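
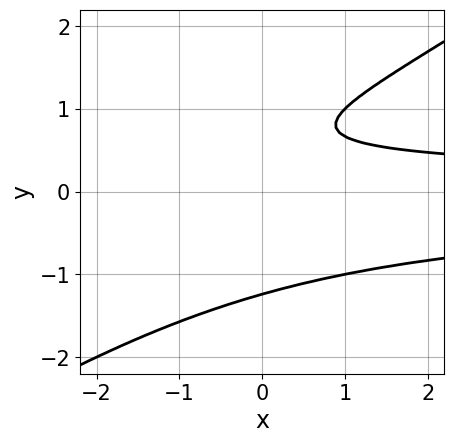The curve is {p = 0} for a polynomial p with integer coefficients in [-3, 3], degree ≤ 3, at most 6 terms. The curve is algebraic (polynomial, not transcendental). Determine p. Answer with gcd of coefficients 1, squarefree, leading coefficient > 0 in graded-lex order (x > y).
2*x*y^2 - 3*y^3 + 3*y - 2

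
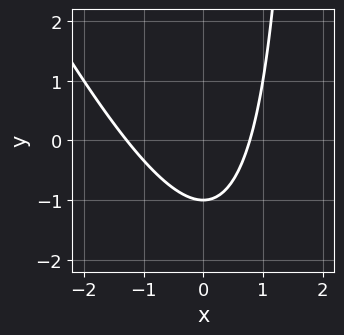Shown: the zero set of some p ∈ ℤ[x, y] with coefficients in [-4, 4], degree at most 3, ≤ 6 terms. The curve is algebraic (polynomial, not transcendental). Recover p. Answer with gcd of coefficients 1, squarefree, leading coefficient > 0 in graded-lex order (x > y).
2*x^2 + x*y + x - 2*y - 2

(a) Degree: no degree-1 curve has this shape, so deg p = 2.
(b) Against the integer gridlines: it crosses the y-axis at the gridline y = -1.
(c) The integer polynomial consistent with all of this is the stated p.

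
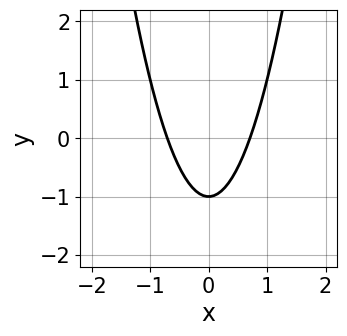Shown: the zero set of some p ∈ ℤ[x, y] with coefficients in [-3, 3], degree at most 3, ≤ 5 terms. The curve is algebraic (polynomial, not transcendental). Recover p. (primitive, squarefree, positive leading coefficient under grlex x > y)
2*x^2 - y - 1

The degree is 2 — no degree-1 curve has this shape.
Symmetries: it's symmetric under x → −x, forcing even powers of x.
Against the integer gridlines: one y-axis crossing is at y = -1.
Fitting integer coefficients to these (and the overall shape) gives p.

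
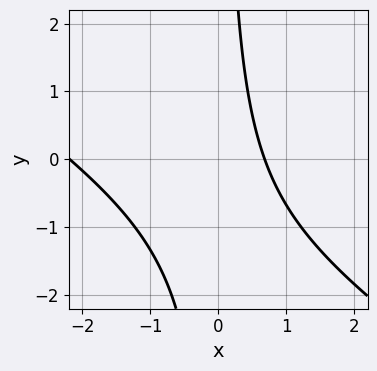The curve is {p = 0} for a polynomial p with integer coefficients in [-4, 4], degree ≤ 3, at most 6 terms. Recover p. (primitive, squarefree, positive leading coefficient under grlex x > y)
2*x^2 + 3*x*y + 3*x - 3

First, the degree is 2 — the shape is more complex than any degree-1 curve.
Then, from the axis intercepts and sections: it misses every integer gridline on the y-axis.
Finally, these observations pin down the coefficients.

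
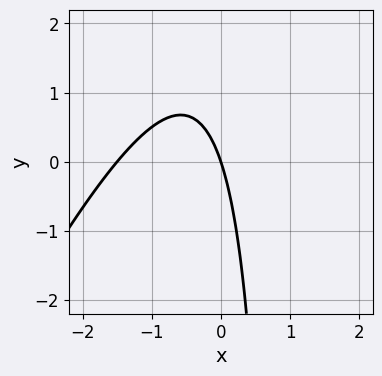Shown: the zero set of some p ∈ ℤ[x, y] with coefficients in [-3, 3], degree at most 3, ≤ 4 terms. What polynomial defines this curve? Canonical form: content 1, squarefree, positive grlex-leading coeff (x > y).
1. deg p = 2.
2. From the axis intercepts and sections: it crosses the y-axis at the gridline y = 0; it meets the x-axis at x = 0 (among the integer gridlines).
3. Putting this together gives p.

2*x^2 - x*y + 3*x + y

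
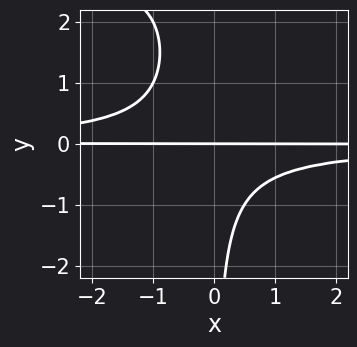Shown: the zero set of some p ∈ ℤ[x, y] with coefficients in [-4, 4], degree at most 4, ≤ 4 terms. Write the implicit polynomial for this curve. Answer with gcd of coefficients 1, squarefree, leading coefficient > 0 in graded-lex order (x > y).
(a) deg p = 4. A generic line meets the curve in up to 4 points.
(b) Checking where it meets the axes: every point of the x-axis in the box is on the curve; one y-axis crossing is at y = 0.
(c) Matching integer coefficients to the picture gives p.

x*y^3 - 3*x*y^2 - 2*y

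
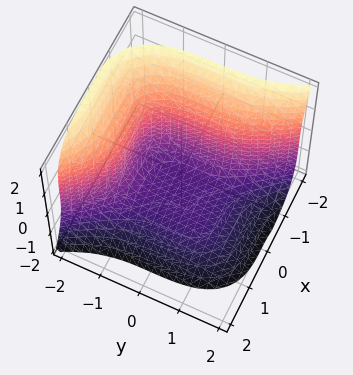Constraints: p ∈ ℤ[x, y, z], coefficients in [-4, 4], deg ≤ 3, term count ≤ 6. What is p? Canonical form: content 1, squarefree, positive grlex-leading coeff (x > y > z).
2*x^3 + y^3 + z^3 + 2

1. deg p = 3.
2. From the visible intercepts: it crosses the x-axis at the gridline x = -1.
3. The integer polynomial consistent with all of this is the stated p.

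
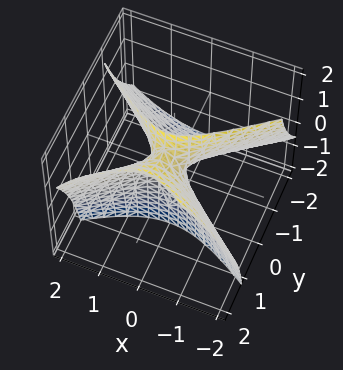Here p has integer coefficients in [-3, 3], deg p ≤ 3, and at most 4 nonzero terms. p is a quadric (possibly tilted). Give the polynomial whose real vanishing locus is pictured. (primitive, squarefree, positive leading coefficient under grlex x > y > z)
2*x^2 - 3*y^2 + 3*y*z - z

(a) deg p = 2. No degree-1 surface has this shape.
(b) Checking where it meets the axes: it crosses the x-axis at the gridline x = 0; one z-axis crossing is at z = 0; it crosses the y-axis at the gridline y = 0.
(c) The integer polynomial consistent with all of this is the stated p.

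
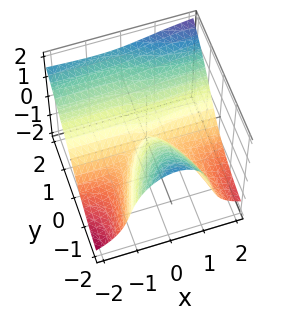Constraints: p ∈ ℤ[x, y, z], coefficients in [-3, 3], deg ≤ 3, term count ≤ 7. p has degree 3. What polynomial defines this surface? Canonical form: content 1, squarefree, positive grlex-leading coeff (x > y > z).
3*x^2*y - 3*x^2*z + x*z^2 - 2*z^3 + 2*y^2

deg p = 3. A generic line meets the surface in up to 3 points.
Against the integer gridlines: it meets the z-axis at z = 0 (among the integer gridlines); the visible x-axis segment lies entirely on the surface; one y-axis crossing is at y = 0.
Matching integer coefficients to the picture gives p.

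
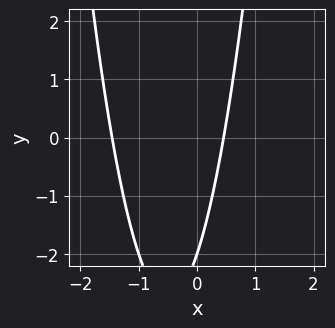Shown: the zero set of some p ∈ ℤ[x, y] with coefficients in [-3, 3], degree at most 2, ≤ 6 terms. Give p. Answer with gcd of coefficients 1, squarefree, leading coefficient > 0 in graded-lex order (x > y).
3*x^2 + 3*x - y - 2

(a) The degree is 2 — a generic line meets the curve in up to 2 points.
(b) Reading off the gridlines: one y-axis crossing is at y = -2.
(c) Assembling these constraints gives the stated polynomial.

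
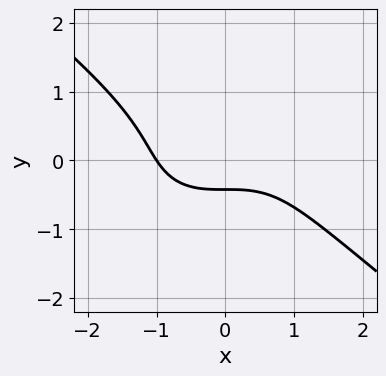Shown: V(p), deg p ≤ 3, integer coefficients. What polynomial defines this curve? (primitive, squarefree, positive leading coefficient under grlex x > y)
First, deg p = 3. The shape is more complex than any degree-2 curve.
Then, from the visible intercepts: it meets the x-axis at x = -1 (among the integer gridlines).
Finally, putting this together gives p.

x^3 + 2*y^3 + 2*y + 1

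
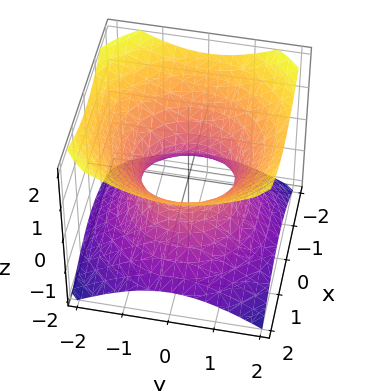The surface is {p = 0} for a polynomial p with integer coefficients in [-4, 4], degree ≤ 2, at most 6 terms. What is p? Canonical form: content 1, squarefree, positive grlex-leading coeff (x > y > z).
1. The degree is 2 — an hourglass — one-sheet hyperboloid; a quadric.
2. Symmetries: it's symmetric under z → −z, forcing even powers of z; every cross-section ⟂ z is a circle, so x, y appear only via x² + y².
3. Reading off the gridlines: among the integer gridlines, it crosses the y-axis at y ∈ {-1, 1}; a circular section at z = 0 has radius exactly 1; the x-axis gridline crossings are at x ∈ {-1, 1}.
4. Matching integer coefficients to the picture gives p.

2*x^2 + 2*y^2 - 3*z^2 - 2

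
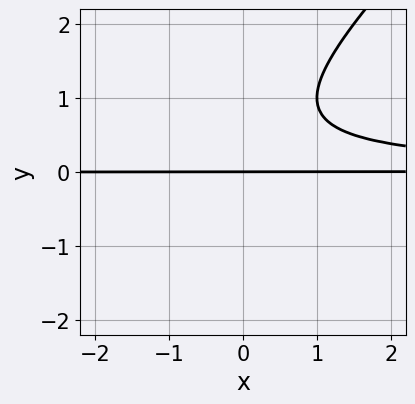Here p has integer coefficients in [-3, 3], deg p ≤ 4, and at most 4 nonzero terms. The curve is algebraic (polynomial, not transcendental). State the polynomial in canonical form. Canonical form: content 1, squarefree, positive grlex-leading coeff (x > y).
x*y^2 - y^3 + y^2 - y

(a) Degree: a generic line meets the curve in up to 3 points, so deg p = 3.
(b) Reading off the gridlines: one y-axis crossing is at y = 0; the visible x-axis segment lies entirely on the curve.
(c) Solving for integer coefficients yields p as stated.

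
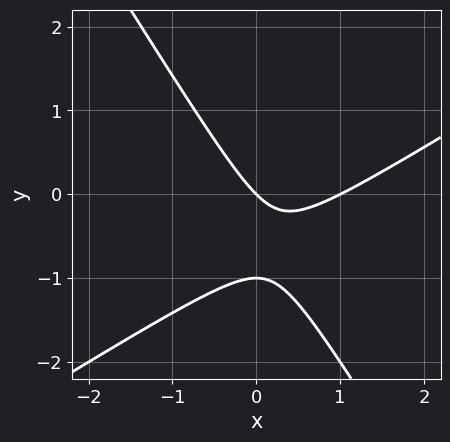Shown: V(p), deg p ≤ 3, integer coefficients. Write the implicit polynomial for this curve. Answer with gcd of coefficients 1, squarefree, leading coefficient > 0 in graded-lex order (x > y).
x^2 - x*y - y^2 - x - y

The degree is 2 — the shape is more complex than any degree-1 curve.
Observable constraints: the y-axis gridline crossings are at y ∈ {-1, 0}; the x-axis gridline crossings are at x ∈ {0, 1}.
Matching integer coefficients to the picture gives p.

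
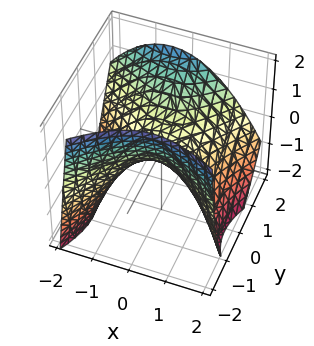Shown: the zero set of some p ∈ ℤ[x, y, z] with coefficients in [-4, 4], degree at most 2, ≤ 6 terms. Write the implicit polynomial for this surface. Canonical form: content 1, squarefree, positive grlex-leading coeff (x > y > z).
The degree is 2 — the shape is more complex than any degree-1 surface.
Against the integer gridlines: it crosses the z-axis at the gridline z = 0; it crosses the x-axis at the gridline x = 0.
These observations pin down the coefficients.

2*x^2 + x*y - 2*y^2 + y*z + 3*z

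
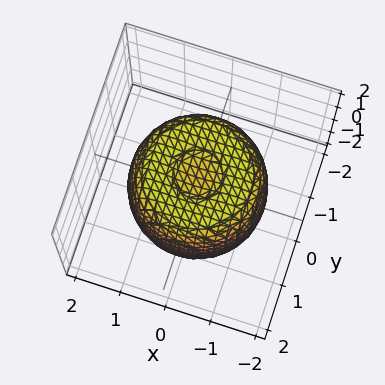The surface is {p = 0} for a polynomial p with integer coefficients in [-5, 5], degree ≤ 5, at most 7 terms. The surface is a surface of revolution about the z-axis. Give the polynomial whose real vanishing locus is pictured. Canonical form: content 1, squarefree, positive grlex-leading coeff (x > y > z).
2*x^4 + 4*x^2*y^2 + 2*y^4 - 3*x^2 - 3*y^2 + 2*z^2 - 2

First, degree: no degree-3 surface has this shape, so deg p = 4.
Next, by symmetry, every cross-section ⟂ z is a circle, so x, y appear only via x² + y².
Next, observable constraints: a circular section at z = 1 has radius between 1 and 2; the z-axis gridline crossings are at z ∈ {-1, 1}.
Finally, together with the visible shape, these determine p as stated.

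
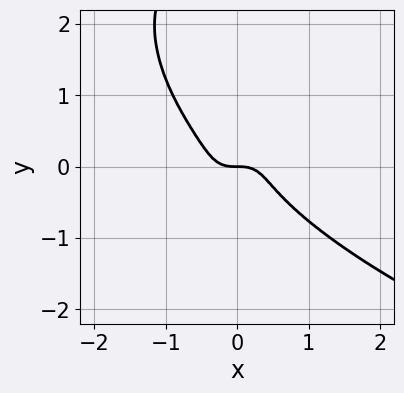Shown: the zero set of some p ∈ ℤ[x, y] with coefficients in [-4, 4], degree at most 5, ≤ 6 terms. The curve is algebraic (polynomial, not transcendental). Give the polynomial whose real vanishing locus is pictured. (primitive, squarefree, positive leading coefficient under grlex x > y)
x^2*y^2 + y^4 - 3*x^3 - 3*y^3 - y

deg p = 4. No degree-3 curve has this shape.
Observable constraints: one y-axis crossing is at y = 0; it meets the x-axis at x = 0 (among the integer gridlines).
These observations pin down the coefficients.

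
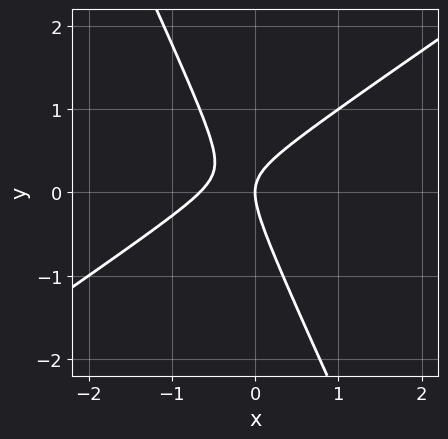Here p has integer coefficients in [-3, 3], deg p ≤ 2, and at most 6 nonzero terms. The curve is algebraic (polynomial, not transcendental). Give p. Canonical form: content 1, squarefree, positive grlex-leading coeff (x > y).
3*x^2 - 3*x*y - 2*y^2 + 2*x

Degree: a generic line meets the curve in up to 2 points, so deg p = 2.
Observable constraints: it meets the y-axis at y = 0 (among the integer gridlines); it meets the x-axis at x = 0 (among the integer gridlines).
Putting this together gives p.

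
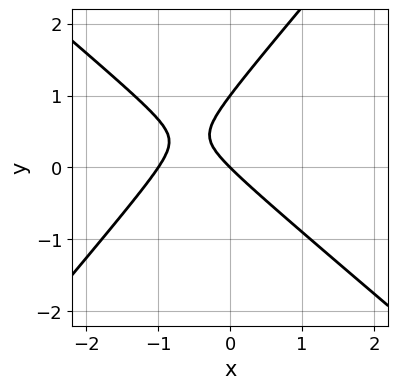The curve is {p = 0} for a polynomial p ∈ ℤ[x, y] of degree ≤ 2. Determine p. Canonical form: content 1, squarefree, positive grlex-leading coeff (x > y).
1. The degree is 2 — the shape is more complex than any degree-1 curve.
2. Reading off the gridlines: the x-axis gridline crossings are at x ∈ {-1, 0}; among the integer gridlines, it crosses the y-axis at y ∈ {0, 1}.
3. Solving for integer coefficients yields p as stated.

3*x^2 + x*y - 3*y^2 + 3*x + 3*y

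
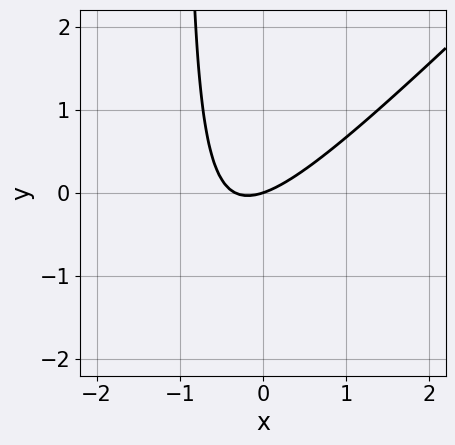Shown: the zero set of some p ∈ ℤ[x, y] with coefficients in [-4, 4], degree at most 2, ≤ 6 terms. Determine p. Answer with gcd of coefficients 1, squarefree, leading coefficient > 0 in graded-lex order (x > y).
(a) deg p = 2. A generic line meets the curve in up to 2 points.
(b) Observable constraints: it meets the x-axis at x = 0 (among the integer gridlines); it crosses the y-axis at the gridline y = 0.
(c) Matching integer coefficients to the picture gives p.

3*x^2 - 3*x*y + x - 3*y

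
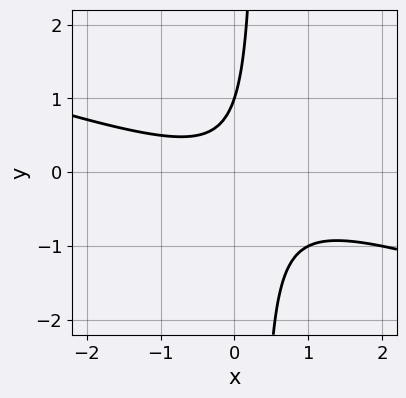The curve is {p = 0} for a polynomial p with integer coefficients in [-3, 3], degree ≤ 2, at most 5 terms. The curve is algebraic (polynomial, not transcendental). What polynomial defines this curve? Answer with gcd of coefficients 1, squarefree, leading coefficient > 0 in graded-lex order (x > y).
Degree: no degree-1 curve has this shape, so deg p = 2.
Against the integer gridlines: the curve avoids every integer x-axis point in the box; it crosses the y-axis at the gridline y = 1.
These observations pin down the coefficients.

x^2 + 3*x*y - y + 1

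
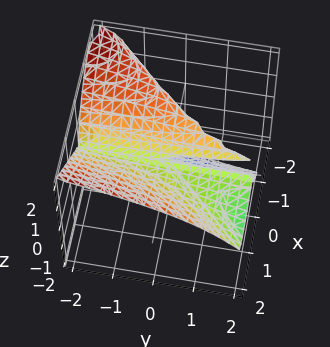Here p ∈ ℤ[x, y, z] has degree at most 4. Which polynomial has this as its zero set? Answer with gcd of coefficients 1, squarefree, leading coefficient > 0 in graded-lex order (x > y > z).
(a) Degree: no degree-2 surface has this shape, so deg p = 3.
(b) Against the integer gridlines: it meets the x-axis at x = 0 (among the integer gridlines); every point of the y-axis in the box is on the surface.
(c) Fitting integer coefficients to these (and the overall shape) gives p.

x^3 - x^2*y - z^3 - 2*x*z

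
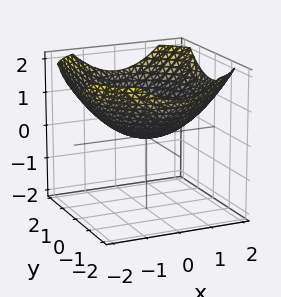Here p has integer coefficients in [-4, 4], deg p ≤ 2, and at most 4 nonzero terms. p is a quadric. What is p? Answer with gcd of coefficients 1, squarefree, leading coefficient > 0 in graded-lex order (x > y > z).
The degree is 2 — a single bowl opening along one axis; a quadric.
Symmetries: the z-axis is an axis of rotation, so x and y enter only as x² + y².
From the visible intercepts: one z-axis crossing is at z = 0; it crosses the y-axis at the gridline y = 0; it meets the x-axis at x = 0 (among the integer gridlines).
Matching integer coefficients to the picture gives p.

x^2 + y^2 - 3*z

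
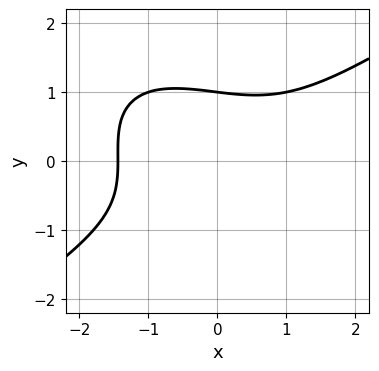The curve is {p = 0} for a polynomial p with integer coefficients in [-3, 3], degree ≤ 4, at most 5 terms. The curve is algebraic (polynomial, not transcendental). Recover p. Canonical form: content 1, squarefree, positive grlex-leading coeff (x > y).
x^3 - x*y^2 - 2*y^3 - y^2 + 3

Degree: the shape is more complex than any degree-2 curve, so deg p = 3.
From the axis intercepts and sections: it meets the y-axis at y = 1 (among the integer gridlines).
Putting this together gives p.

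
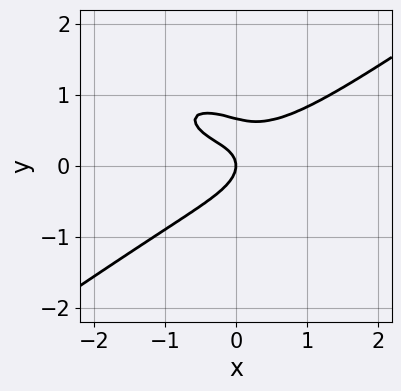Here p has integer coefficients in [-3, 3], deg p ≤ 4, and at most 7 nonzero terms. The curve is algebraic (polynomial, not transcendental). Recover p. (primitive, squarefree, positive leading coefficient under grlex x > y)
x^3 - 3*y^3 - 2*x*y + 2*y^2 + x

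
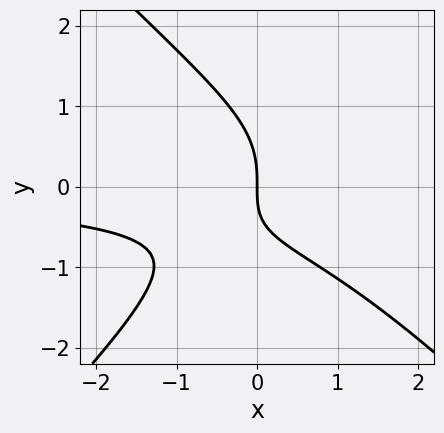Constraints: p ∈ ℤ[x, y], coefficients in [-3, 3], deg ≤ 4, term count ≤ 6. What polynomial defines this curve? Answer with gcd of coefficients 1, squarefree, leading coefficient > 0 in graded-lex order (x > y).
2*x^2*y - 2*y^3 - 2*x*y - 3*x

(a) The degree is 3 — the shape is more complex than any degree-2 curve.
(b) Reading off the gridlines: one x-axis crossing is at x = 0; it crosses the y-axis at the gridline y = 0.
(c) Assembling these constraints gives the stated polynomial.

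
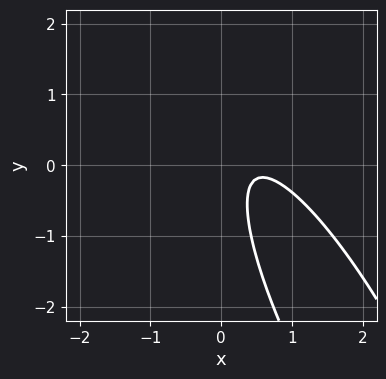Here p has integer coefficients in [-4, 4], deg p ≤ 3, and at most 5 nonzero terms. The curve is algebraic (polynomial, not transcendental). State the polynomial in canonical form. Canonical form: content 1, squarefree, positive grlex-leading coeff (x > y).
3*x^2 + 3*x*y + y^2 - 3*x + 1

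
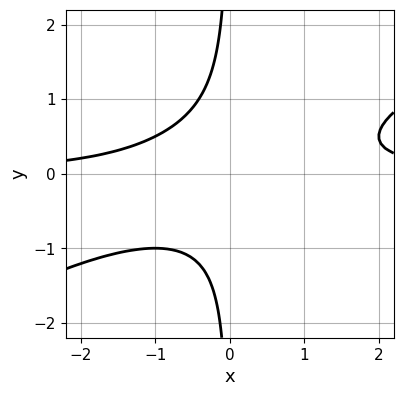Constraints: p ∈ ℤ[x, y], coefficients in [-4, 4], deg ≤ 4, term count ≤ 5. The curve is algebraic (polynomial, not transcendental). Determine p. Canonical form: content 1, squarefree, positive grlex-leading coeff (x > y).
(a) The degree is 3 — no degree-2 curve has this shape.
(b) Checking where it meets the axes: no y-intercept at any integer in the box; the curve avoids every integer x-axis point in the box.
(c) Together with the visible shape, these determine p as stated.

x^2*y - 2*x*y^2 - 1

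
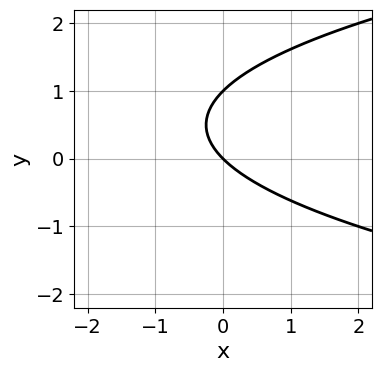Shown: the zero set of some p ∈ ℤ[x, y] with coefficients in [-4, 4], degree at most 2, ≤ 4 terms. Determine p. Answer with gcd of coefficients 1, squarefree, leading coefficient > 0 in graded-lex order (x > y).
y^2 - x - y

1. Degree: no degree-1 curve has this shape, so deg p = 2.
2. From the visible intercepts: among the integer gridlines, it crosses the y-axis at y ∈ {0, 1}; one x-axis crossing is at x = 0.
3. Putting this together gives p.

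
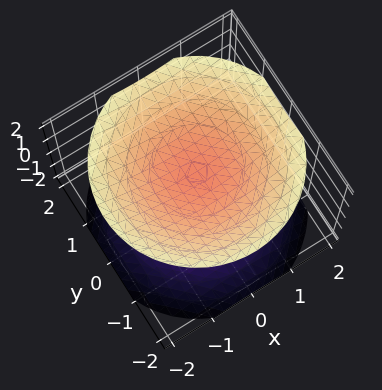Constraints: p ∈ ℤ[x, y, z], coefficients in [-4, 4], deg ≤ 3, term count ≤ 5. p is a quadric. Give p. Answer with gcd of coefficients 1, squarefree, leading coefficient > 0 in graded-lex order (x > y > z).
(a) I count 2 distinct pieces.
(b) Degree: two sheets facing apart; a quadric, so deg p = 2.
(c) Symmetries: it's symmetric under z → −z, forcing even powers of z; every cross-section ⟂ z is a circle, so x, y appear only via x² + y².
(d) From the axis intercepts and sections: the z-axis gridline crossings are at z ∈ {-1, 1}; the surface avoids every integer x-axis point in the box; it misses every integer gridline on the y-axis.
(e) Assembling these constraints gives the stated polynomial.

2*x^2 + 2*y^2 - 3*z^2 + 3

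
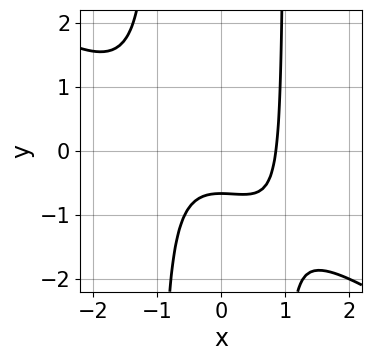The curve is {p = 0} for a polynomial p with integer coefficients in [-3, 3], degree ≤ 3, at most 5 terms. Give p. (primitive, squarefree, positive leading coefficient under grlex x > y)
2*x^3 + 3*x^2*y + x^2 - 3*y - 2

deg p = 3. A generic line meets the curve in up to 3 points.
Putting this together gives p.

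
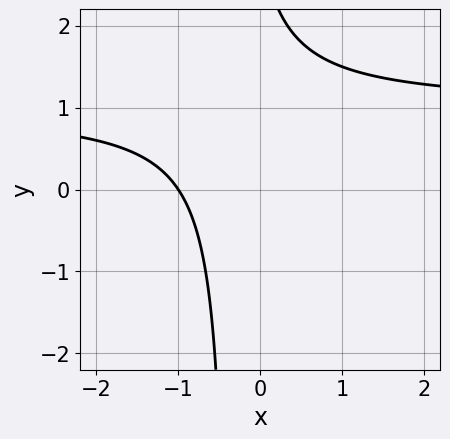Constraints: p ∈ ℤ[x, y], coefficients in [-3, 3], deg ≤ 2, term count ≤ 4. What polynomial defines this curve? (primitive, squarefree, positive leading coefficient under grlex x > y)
3*x*y - 3*x + y - 3

1. The degree is 2 — a generic line meets the curve in up to 2 points.
2. Checking where it meets the axes: it misses every integer gridline on the y-axis; it meets the x-axis at x = -1 (among the integer gridlines).
3. These observations pin down the coefficients.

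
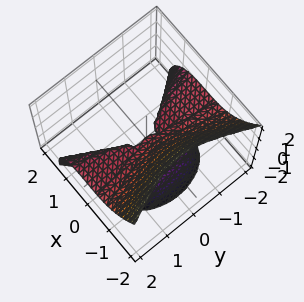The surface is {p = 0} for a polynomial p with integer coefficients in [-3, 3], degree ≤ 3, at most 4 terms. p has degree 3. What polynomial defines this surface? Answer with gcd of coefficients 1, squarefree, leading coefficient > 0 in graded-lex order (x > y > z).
1. The degree is 3 — no degree-2 surface has this shape.
2. Checking where it meets the axes: one z-axis crossing is at z = 0; the visible y-axis segment lies entirely on the surface; one x-axis crossing is at x = 0.
3. Together with the visible shape, these determine p as stated.

3*x^3 + 2*y^2*z + 2*z^2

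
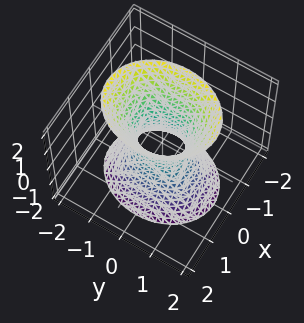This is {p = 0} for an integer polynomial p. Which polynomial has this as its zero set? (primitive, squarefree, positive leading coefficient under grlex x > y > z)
3*x^2 + 2*y^2 - z^2 - 1

The degree is 2 — one connected sheet with a waist; a quadric.
Symmetries: it's symmetric under y → −y, forcing even powers of y; it's symmetric under z → −z, forcing even powers of z; the x ↦ −x reflection is a symmetry, so x appears only in even powers.
From the visible intercepts: the surface avoids every integer z-axis point in the box.
Matching integer coefficients to the picture gives p.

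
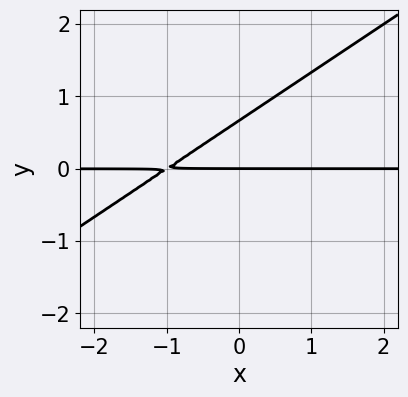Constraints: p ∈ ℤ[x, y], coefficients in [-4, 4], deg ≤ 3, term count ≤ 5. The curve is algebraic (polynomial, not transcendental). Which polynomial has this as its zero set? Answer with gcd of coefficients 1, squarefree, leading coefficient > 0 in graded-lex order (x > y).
2*x*y - 3*y^2 + 2*y

1. deg p = 2. A generic line meets the curve in up to 2 points.
2. Checking where it meets the axes: every point of the x-axis in the box is on the curve; it crosses the y-axis at the gridline y = 0.
3. Together with the visible shape, these determine p as stated.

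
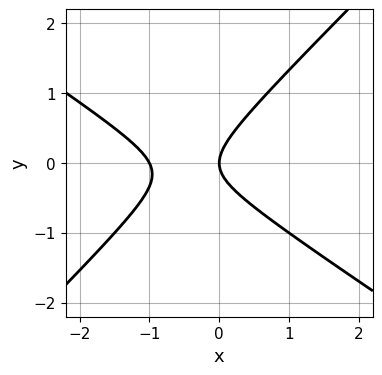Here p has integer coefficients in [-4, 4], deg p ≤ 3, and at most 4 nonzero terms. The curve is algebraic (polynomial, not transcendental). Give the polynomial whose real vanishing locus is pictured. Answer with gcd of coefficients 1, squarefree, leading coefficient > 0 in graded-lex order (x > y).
Degree: a generic line meets the curve in up to 2 points, so deg p = 2.
Checking where it meets the axes: among the integer gridlines, it crosses the x-axis at x ∈ {-1, 0}; it meets the y-axis at y = 0 (among the integer gridlines).
Matching integer coefficients to the picture gives p.

2*x^2 + x*y - 3*y^2 + 2*x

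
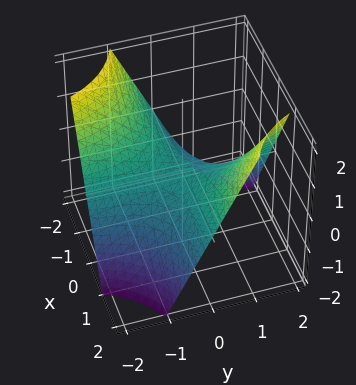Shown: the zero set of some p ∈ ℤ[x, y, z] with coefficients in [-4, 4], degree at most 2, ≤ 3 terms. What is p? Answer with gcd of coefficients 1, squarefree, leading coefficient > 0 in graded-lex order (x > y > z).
x*y - z

deg p = 2. A saddle surface; a quadric.
From the axis intercepts and sections: the visible x-axis segment lies entirely on the surface; it meets the z-axis at z = 0 (among the integer gridlines); the visible y-axis segment lies entirely on the surface.
These observations pin down the coefficients.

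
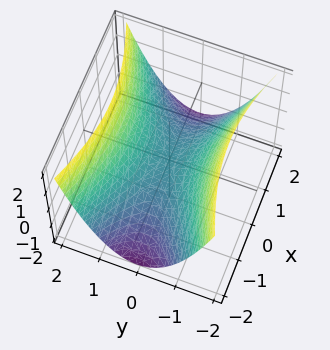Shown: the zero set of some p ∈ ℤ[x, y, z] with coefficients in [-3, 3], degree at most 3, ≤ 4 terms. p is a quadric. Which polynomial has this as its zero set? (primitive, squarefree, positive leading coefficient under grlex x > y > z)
The degree is 2 — a saddle surface; a quadric.
Symmetries: the x ↦ −x reflection is a symmetry, so x appears only in even powers; the y ↦ −y reflection is a symmetry, so y appears only in even powers.
Checking where it meets the axes: it meets the y-axis at y = 0 (among the integer gridlines); one x-axis crossing is at x = 0; it meets the z-axis at z = 0 (among the integer gridlines).
Together with the visible shape, these determine p as stated.

x^2 - 3*y^2 + 3*z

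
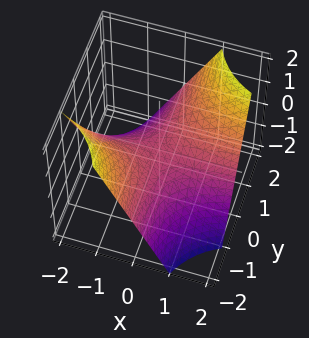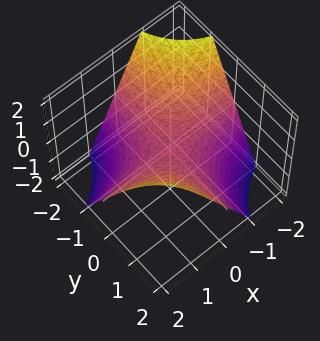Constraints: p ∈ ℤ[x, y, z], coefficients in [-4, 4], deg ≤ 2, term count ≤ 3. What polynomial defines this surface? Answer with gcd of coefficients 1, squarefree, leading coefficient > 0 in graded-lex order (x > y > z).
deg p = 2.
Against the integer gridlines: the visible y-axis segment lies entirely on the surface; the visible x-axis segment lies entirely on the surface.
Together with the visible shape, these determine p as stated.

x*y - z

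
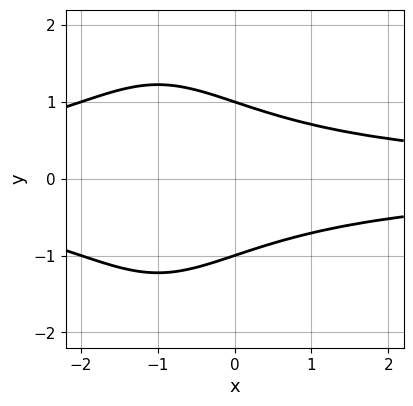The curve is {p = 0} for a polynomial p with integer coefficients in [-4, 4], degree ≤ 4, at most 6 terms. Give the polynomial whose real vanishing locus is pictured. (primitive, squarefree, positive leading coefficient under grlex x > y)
x^2*y^2 + 2*x*y^2 + 3*y^2 - 3

First, the degree is 4 — a generic line meets the curve in up to 4 points.
Next, symmetries: the y ↦ −y reflection is a symmetry, so y appears only in even powers.
Then, reading off the gridlines: no x-intercept at any integer in the box; among the integer gridlines, it crosses the y-axis at y ∈ {-1, 1}.
Finally, solving for integer coefficients yields p as stated.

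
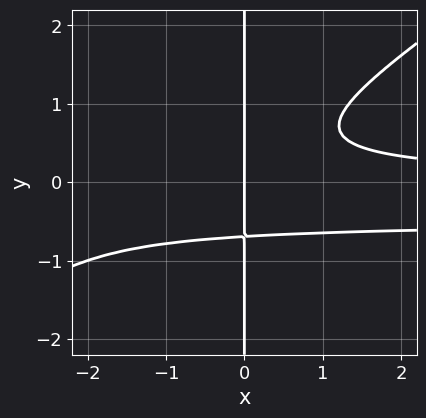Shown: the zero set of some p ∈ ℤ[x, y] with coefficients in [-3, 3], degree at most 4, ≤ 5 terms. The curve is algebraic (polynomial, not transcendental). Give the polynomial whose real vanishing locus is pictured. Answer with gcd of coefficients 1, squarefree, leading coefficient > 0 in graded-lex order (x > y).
1. deg p = 4. A generic line meets the curve in up to 4 points.
2. Checking where it meets the axes: it meets the x-axis at x = 0 (among the integer gridlines); the visible y-axis segment lies entirely on the curve.
3. Solving for integer coefficients yields p as stated.

2*x^2*y^2 - 3*x*y^3 + x^2*y - x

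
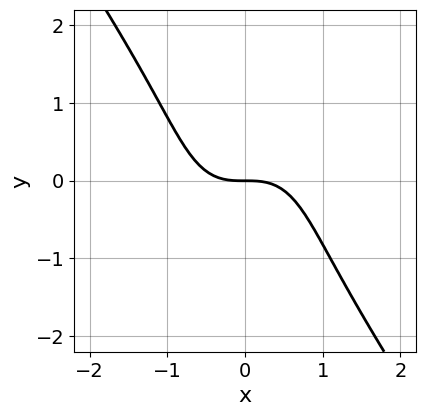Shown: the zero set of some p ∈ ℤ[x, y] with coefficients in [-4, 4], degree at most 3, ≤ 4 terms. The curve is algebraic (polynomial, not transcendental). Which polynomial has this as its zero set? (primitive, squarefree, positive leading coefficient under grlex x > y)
3*x^3 + y^3 + 3*y

The degree is 3 — no degree-2 curve has this shape.
From the axis intercepts and sections: it meets the x-axis at x = 0 (among the integer gridlines); one y-axis crossing is at y = 0.
Assembling these constraints gives the stated polynomial.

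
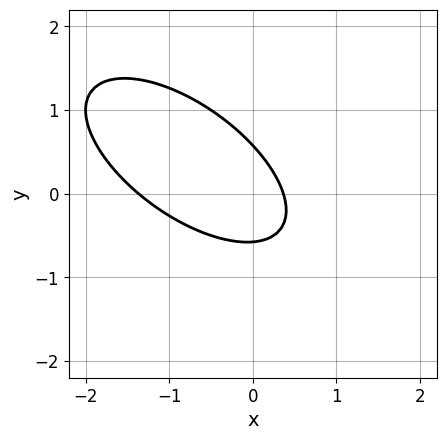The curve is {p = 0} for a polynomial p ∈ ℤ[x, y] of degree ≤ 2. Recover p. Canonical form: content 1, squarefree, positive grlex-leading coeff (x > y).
First, deg p = 2. No degree-1 curve has this shape.
Finally, solving for integer coefficients yields p as stated.

2*x^2 + 3*x*y + 3*y^2 + 2*x - 1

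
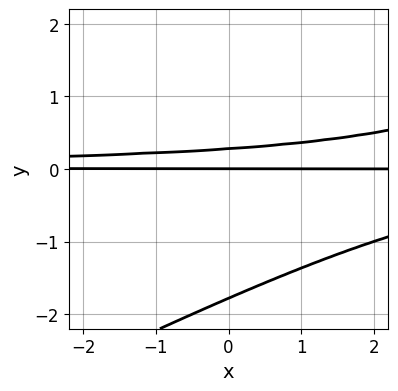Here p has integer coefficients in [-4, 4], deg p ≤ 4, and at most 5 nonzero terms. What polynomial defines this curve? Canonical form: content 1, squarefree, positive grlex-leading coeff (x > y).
x*y^2 - 2*y^3 - 3*y^2 + y

First, deg p = 3. A generic line meets the curve in up to 3 points.
Then, checking where it meets the axes: every point of the x-axis in the box is on the curve; it crosses the y-axis at the gridline y = 0.
Finally, putting this together gives p.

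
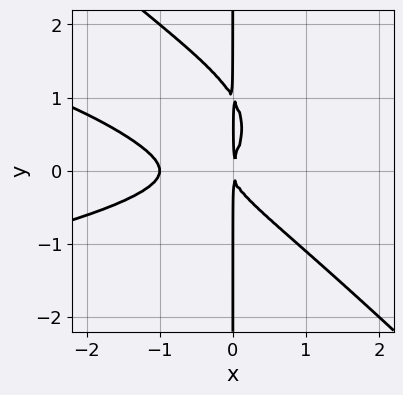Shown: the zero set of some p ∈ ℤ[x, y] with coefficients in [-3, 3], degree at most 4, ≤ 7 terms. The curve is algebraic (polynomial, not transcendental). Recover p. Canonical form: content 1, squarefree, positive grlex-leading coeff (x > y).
3*x^2*y^2 + 3*x*y^3 + 2*x^3 - 3*x*y^2 + 2*x^2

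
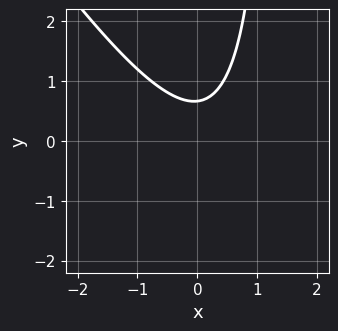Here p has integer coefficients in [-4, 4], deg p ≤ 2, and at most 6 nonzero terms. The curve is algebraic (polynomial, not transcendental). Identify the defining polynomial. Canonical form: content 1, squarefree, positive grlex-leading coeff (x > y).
3*x^2 + 2*x*y - x - 3*y + 2

1. deg p = 2. A generic line meets the curve in up to 2 points.
2. Observable constraints: no x-intercept at any integer in the box.
3. Together with the visible shape, these determine p as stated.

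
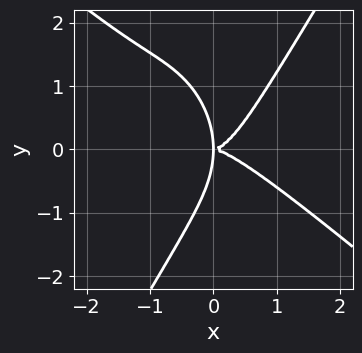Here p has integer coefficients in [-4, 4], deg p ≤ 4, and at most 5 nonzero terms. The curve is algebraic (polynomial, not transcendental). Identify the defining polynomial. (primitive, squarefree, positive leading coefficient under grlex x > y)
3*x^4 + 3*x^3*y - y^4 - 3*x*y^2

First, the degree is 4 — the shape is more complex than any degree-3 curve.
Next, observable constraints: it meets the y-axis at y = 0 (among the integer gridlines); it meets the x-axis at x = 0 (among the integer gridlines).
Finally, assembling these constraints gives the stated polynomial.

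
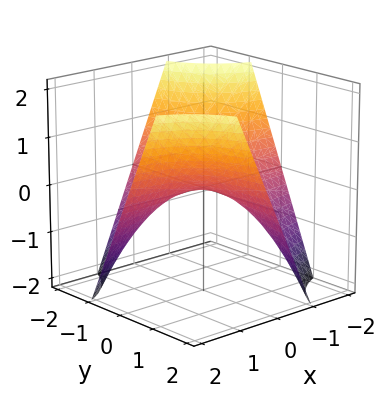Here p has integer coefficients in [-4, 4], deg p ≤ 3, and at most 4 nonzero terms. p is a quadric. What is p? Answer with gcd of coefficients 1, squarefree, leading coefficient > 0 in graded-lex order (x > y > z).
x*y - z

1. The degree is 2 — a hyperbolic paraboloid; a quadric.
2. From the visible intercepts: it meets the z-axis at z = 0 (among the integer gridlines); every point of the y-axis in the box is on the surface; the visible x-axis segment lies entirely on the surface.
3. Matching integer coefficients to the picture gives p.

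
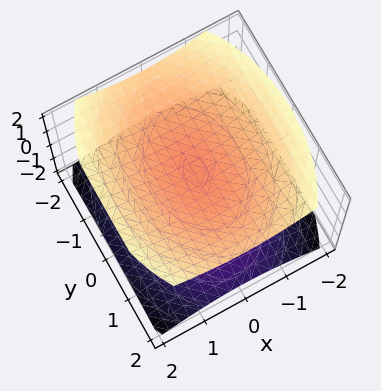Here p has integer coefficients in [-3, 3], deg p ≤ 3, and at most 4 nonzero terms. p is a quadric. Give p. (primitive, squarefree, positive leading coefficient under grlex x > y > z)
2*x^2 + y^2 - 3*z^2 + 3

1. The picture has 2 separate pieces.
2. deg p = 2.
3. Symmetries: the x ↦ −x reflection is a symmetry, so x appears only in even powers; mirror symmetry y ↦ −y ⇒ only even powers of y; the z ↦ −z reflection is a symmetry, so z appears only in even powers.
4. Observable constraints: no x-intercept at any integer in the box; the z-axis gridline crossings are at z ∈ {-1, 1}.
5. Solving for integer coefficients yields p as stated.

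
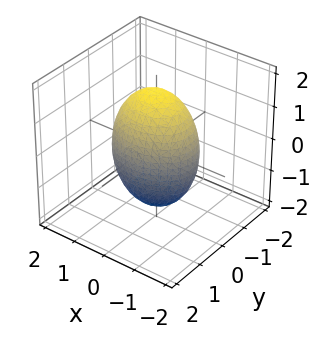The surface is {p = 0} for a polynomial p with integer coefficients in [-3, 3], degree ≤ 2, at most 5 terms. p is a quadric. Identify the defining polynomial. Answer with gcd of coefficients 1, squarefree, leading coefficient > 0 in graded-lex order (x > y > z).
2*x^2 + 3*y^2 + z^2 - 3

1. deg p = 2.
2. Symmetries: it's symmetric under z → −z, forcing even powers of z; mirror symmetry y ↦ −y ⇒ only even powers of y; it's symmetric under x → −x, forcing even powers of x.
3. Against the integer gridlines: among the integer gridlines, it crosses the y-axis at y ∈ {-1, 1}.
4. Solving for integer coefficients yields p as stated.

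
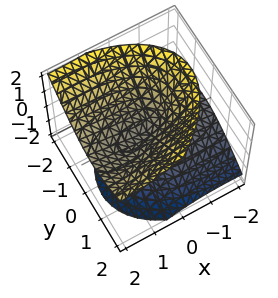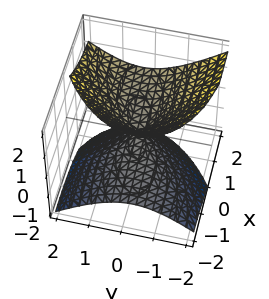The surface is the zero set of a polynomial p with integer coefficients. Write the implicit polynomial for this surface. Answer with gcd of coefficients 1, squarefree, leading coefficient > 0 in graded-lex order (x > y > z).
(a) Degree: the shape is more complex than any degree-1 surface, so deg p = 2.
(b) From the visible intercepts: it meets the x-axis at x = 0 (among the integer gridlines); one z-axis crossing is at z = 0; it crosses the y-axis at the gridline y = 0.
(c) These observations pin down the coefficients.

x^2 - x*y - 3*x*z + 3*y^2 - 3*z^2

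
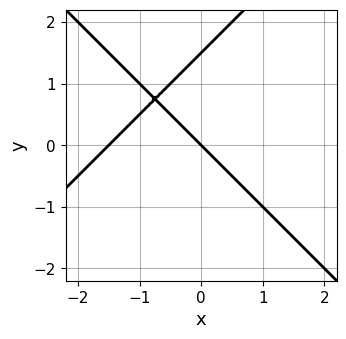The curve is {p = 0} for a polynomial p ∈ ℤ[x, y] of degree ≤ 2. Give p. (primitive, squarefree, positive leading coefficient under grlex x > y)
2*x^2 - 2*y^2 + 3*x + 3*y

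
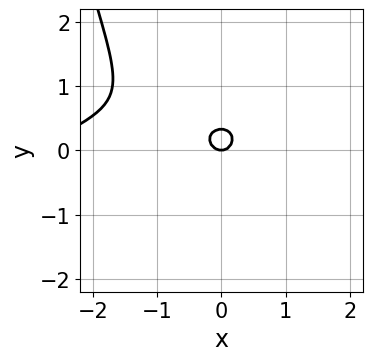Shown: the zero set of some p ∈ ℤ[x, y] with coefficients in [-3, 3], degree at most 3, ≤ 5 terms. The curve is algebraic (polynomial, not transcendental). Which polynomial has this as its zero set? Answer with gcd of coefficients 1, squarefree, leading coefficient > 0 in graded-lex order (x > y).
x^3 - 2*x^2*y + 3*x^2 + 3*y^2 - y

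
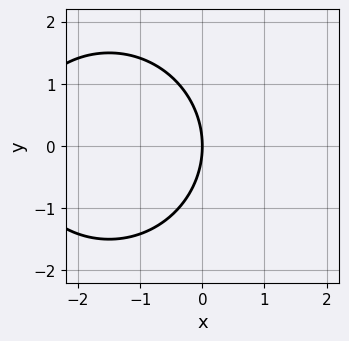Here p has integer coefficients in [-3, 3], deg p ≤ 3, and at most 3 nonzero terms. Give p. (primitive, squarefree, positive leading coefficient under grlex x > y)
x^2 + y^2 + 3*x

(a) deg p = 2.
(b) Symmetries: the y ↦ −y reflection is a symmetry, so y appears only in even powers.
(c) From the visible intercepts: it crosses the x-axis at the gridline x = 0; it crosses the y-axis at the gridline y = 0.
(d) Matching integer coefficients to the picture gives p.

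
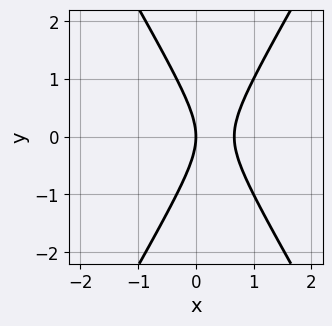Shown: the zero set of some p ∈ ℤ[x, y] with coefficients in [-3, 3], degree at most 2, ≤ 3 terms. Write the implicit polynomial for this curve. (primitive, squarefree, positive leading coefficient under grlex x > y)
deg p = 2. A generic line meets the curve in up to 2 points.
Symmetries: the y ↦ −y reflection is a symmetry, so y appears only in even powers.
Reading off the gridlines: one x-axis crossing is at x = 0; it meets the y-axis at y = 0 (among the integer gridlines).
Solving for integer coefficients yields p as stated.

3*x^2 - y^2 - 2*x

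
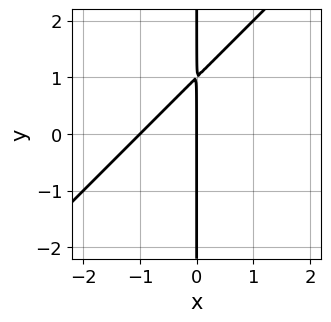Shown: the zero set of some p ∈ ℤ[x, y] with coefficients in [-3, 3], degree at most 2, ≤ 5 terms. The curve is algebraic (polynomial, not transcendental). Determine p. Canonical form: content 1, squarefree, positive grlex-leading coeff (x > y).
1. Degree: the shape is more complex than any degree-1 curve, so deg p = 2.
2. Observable constraints: every point of the y-axis in the box is on the curve; among the integer gridlines, it crosses the x-axis at x ∈ {-1, 0}.
3. Together with the visible shape, these determine p as stated.

x^2 - x*y + x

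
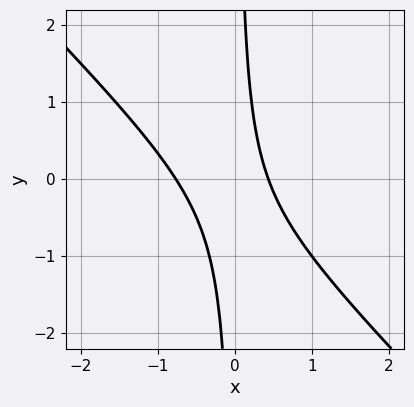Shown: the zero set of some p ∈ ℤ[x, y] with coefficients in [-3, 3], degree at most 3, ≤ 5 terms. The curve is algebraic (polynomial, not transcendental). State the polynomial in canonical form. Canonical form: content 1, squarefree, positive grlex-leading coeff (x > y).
3*x^2 + 3*x*y + x - 1

deg p = 2.
Reading off the gridlines: no y-intercept at any integer in the box.
Together with the visible shape, these determine p as stated.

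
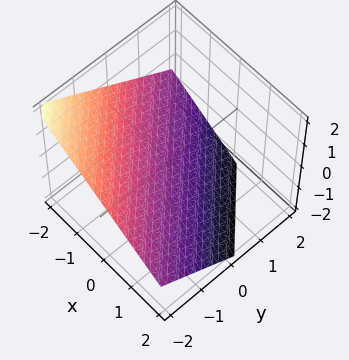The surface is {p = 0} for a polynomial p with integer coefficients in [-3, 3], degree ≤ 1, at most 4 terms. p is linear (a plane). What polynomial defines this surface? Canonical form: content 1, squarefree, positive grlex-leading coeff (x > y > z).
(a) Degree: every cross-section is a straight line — this is a plane, so deg p = 1.
(b) From the visible intercepts: it meets the x-axis at x = -1 (among the integer gridlines); it crosses the y-axis at the gridline y = -1.
(c) Together with the visible shape, these determine p as stated.

2*x + 2*y + 3*z + 2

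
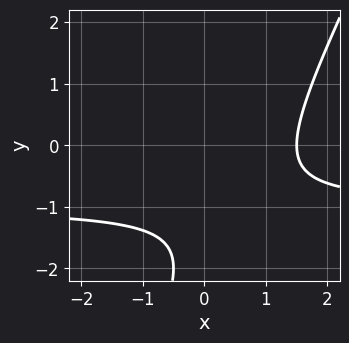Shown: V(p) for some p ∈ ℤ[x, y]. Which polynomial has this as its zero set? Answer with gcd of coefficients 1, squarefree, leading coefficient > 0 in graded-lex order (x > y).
(a) Degree: no degree-1 curve has this shape, so deg p = 2.
(b) Against the integer gridlines: it misses every integer gridline on the y-axis.
(c) These observations pin down the coefficients.

2*x*y - y^2 + 2*x - 3*y - 3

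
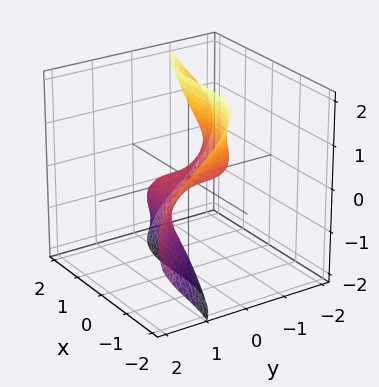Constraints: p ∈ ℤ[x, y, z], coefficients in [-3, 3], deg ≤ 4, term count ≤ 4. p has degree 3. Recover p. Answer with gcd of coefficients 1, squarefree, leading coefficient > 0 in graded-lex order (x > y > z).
1. The degree is 3 — a generic line meets the surface in up to 3 points.
2. Reading off the gridlines: one z-axis crossing is at z = 0; it meets the x-axis at x = 0 (among the integer gridlines); it crosses the y-axis at the gridline y = 0.
3. Matching integer coefficients to the picture gives p.

x^3 + y^3 + 3*y*z^2 + 2*z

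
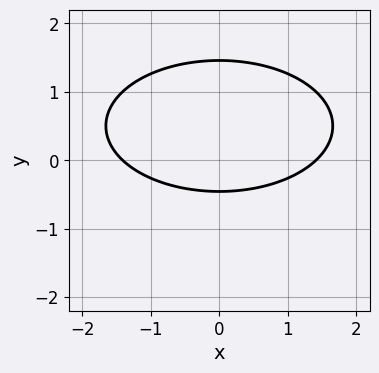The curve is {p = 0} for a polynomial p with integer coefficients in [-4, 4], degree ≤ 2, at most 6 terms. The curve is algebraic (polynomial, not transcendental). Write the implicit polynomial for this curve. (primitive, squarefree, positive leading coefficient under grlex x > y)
x^2 + 3*y^2 - 3*y - 2

1. deg p = 2. A generic line meets the curve in up to 2 points.
2. Symmetries: mirror symmetry x ↦ −x ⇒ only even powers of x.
3. Putting this together gives p.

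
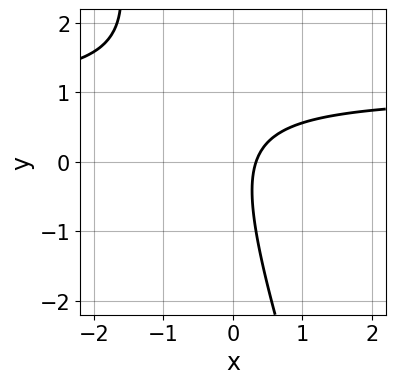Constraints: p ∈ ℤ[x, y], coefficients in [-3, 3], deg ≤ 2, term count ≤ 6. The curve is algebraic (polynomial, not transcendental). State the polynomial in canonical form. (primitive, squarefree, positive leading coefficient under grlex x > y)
3*x*y + y^2 - 3*x + 1

First, degree: no degree-1 curve has this shape, so deg p = 2.
Then, against the integer gridlines: it misses every integer gridline on the y-axis.
Finally, matching integer coefficients to the picture gives p.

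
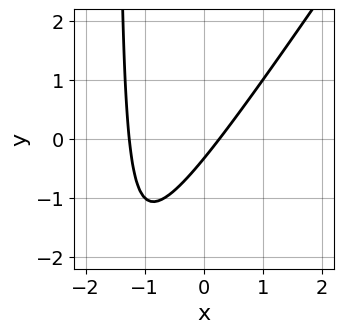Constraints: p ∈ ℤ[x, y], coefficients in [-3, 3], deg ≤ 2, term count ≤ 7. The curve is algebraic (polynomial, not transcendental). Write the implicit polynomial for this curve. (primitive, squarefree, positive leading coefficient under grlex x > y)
3*x^2 - 2*x*y + 3*x - 3*y - 1

(a) The degree is 2 — a generic line meets the curve in up to 2 points.
(b) Putting this together gives p.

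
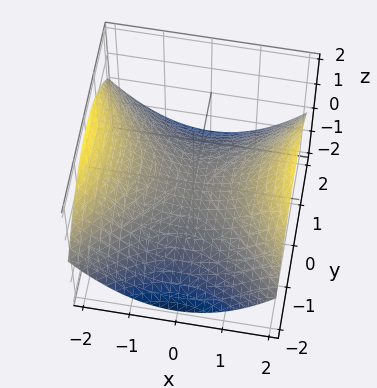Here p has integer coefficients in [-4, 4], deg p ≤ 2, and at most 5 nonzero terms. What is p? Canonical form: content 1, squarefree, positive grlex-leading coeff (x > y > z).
x^2 - y^2 - 3*z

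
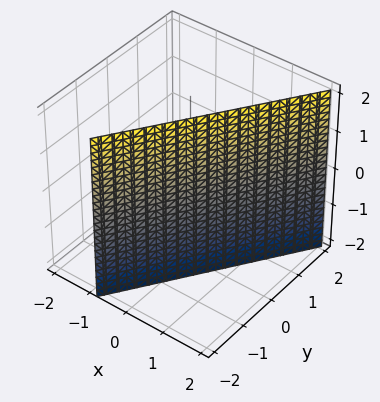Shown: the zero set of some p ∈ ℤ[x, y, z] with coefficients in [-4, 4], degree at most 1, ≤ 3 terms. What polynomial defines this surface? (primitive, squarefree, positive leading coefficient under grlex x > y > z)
3*x - 2*y - 2

(a) The degree is 1 — the surface is flat (a plane).
(b) Observable constraints: one y-axis crossing is at y = -1; it misses every integer gridline on the z-axis.
(c) Matching integer coefficients to the picture gives p.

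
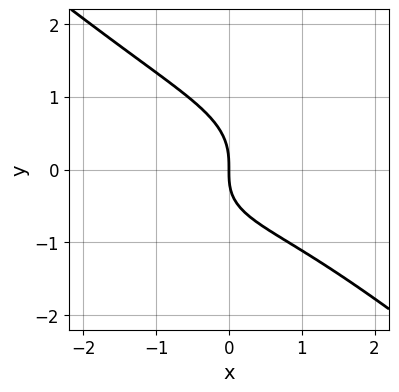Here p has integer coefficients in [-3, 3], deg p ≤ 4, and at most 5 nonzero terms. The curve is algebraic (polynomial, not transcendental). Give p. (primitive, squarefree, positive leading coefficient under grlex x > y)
x^3 + x*y^2 + 3*y^3 + x*y + 3*x

First, degree: the shape is more complex than any degree-2 curve, so deg p = 3.
Next, checking where it meets the axes: it crosses the y-axis at the gridline y = 0; it crosses the x-axis at the gridline x = 0.
Finally, the integer polynomial consistent with all of this is the stated p.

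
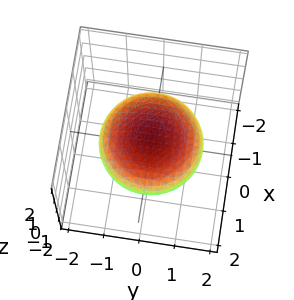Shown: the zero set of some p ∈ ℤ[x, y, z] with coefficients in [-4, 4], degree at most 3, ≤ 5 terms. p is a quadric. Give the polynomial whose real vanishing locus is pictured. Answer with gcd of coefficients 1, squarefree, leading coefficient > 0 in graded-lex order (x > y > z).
x^2 + y^2 + 2*z^2 - 2

First, the degree is 2 — a closed, bounded, convex surface; a quadric.
Next, symmetries: it's symmetric under z → −z, forcing even powers of z; the surface is invariant under rotation about z: p = q(x² + y², z).
Then, from the axis intercepts and sections: the z-axis gridline crossings are at z ∈ {-1, 1}; a circular section at z = 0 has radius between 1 and 2.
Finally, the integer polynomial consistent with all of this is the stated p.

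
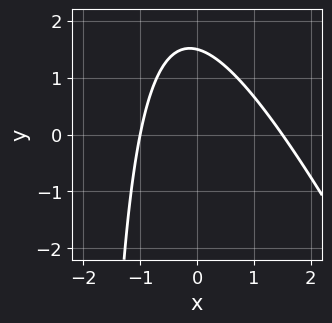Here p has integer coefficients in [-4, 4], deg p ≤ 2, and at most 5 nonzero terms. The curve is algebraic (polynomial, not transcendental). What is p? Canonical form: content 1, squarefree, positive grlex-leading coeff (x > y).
2*x^2 + x*y - x + 2*y - 3

(a) deg p = 2. The shape is more complex than any degree-1 curve.
(b) Checking where it meets the axes: it meets the x-axis at x = -1 (among the integer gridlines).
(c) The integer polynomial consistent with all of this is the stated p.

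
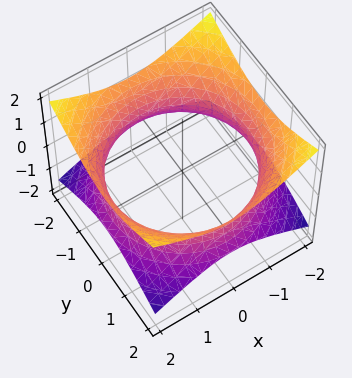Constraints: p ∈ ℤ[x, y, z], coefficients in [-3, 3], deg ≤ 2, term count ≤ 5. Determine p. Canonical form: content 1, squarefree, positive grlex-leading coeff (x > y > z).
1. Degree: one connected sheet with a waist; a quadric, so deg p = 2.
2. Symmetries: the z ↦ −z reflection is a symmetry, so z appears only in even powers; rotational symmetry about the z-axis ⇒ p depends on x, y only through x² + y².
3. From the visible intercepts: a circular section at z = 0 has radius between 1 and 2; the surface avoids every integer z-axis point in the box.
4. These observations pin down the coefficients.

x^2 + y^2 - 2*z^2 - 3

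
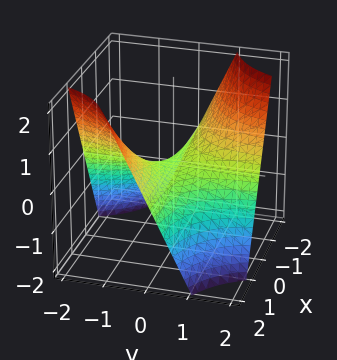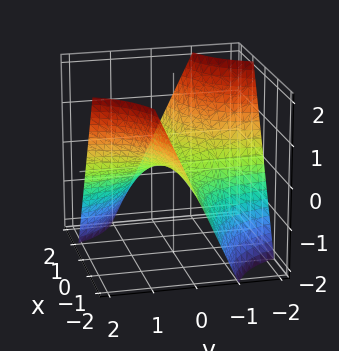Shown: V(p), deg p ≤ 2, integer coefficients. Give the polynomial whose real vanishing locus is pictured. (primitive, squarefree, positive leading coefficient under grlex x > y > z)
x*y + z

deg p = 2. A saddle surface; a quadric.
Against the integer gridlines: one z-axis crossing is at z = 0; the visible y-axis segment lies entirely on the surface; every point of the x-axis in the box is on the surface.
Assembling these constraints gives the stated polynomial.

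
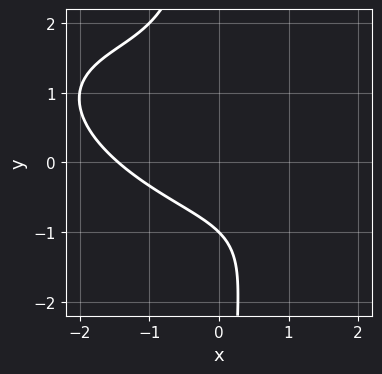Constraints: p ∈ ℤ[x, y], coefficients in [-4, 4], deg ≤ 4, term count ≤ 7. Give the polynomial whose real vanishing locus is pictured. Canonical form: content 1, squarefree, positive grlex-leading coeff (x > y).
x^3 + 2*x^2*y + 3*x*y^2 + 3*y + 3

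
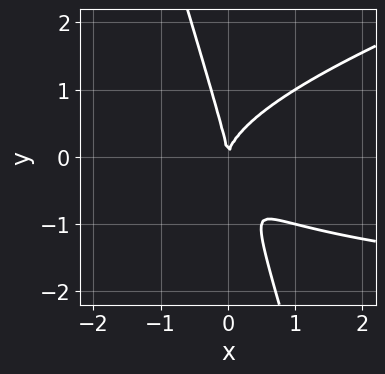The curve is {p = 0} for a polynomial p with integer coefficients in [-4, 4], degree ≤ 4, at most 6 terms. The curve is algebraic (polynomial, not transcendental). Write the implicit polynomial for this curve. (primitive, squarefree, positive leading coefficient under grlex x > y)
First, the degree is 3 — the shape is more complex than any degree-2 curve.
Next, reading off the gridlines: one y-axis crossing is at y = 0; it crosses the x-axis at the gridline x = 0.
Finally, assembling these constraints gives the stated polynomial.

x^2*y - 3*x*y^2 - y^3 + 3*x^2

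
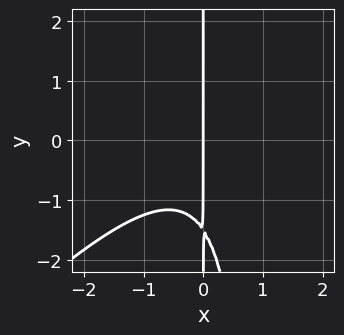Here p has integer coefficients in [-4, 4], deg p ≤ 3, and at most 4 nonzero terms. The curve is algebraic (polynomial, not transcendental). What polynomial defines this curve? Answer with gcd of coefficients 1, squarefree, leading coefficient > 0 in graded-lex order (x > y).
2*x^3 - 2*x^2*y + 2*x*y + 3*x

First, the degree is 3 — the shape is more complex than any degree-2 curve.
Then, checking where it meets the axes: one x-axis crossing is at x = 0; every point of the y-axis in the box is on the curve.
Finally, solving for integer coefficients yields p as stated.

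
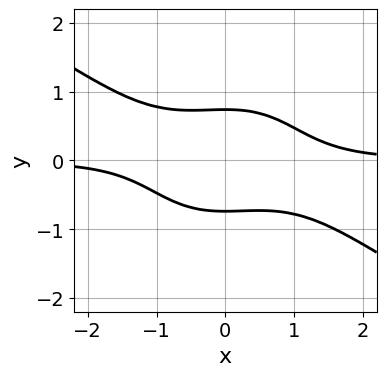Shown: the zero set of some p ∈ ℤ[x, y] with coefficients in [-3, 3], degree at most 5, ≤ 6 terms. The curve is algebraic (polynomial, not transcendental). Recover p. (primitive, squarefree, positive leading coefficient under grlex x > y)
2*x^3*y + 2*x^2*y^2 + 3*y^4 + 2*y^2 - 2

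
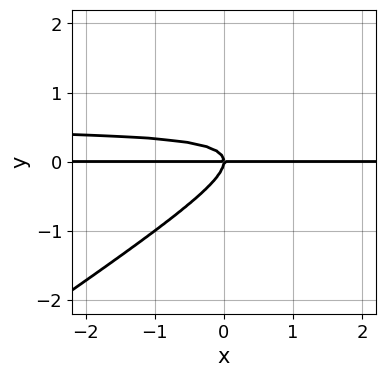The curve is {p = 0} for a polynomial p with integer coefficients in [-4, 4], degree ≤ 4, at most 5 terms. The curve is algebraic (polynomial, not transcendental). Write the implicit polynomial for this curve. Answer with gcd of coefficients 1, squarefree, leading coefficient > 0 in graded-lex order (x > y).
1. deg p = 3. The shape is more complex than any degree-2 curve.
2. Checking where it meets the axes: one y-axis crossing is at y = 0; the visible x-axis segment lies entirely on the curve.
3. These observations pin down the coefficients.

2*x*y^2 - 3*y^3 - x*y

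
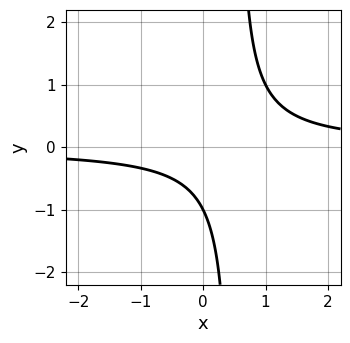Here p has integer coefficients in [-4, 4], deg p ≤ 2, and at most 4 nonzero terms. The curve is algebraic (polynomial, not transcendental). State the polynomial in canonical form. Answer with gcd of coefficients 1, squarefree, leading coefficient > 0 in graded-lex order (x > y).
2*x*y - y - 1

(a) deg p = 2.
(b) From the axis intercepts and sections: it meets the y-axis at y = -1 (among the integer gridlines); it misses every integer gridline on the x-axis.
(c) Putting this together gives p.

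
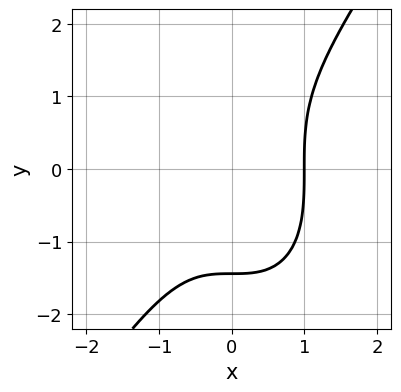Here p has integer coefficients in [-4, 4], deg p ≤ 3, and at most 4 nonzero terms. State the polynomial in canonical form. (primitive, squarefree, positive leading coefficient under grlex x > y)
3*x^3 - y^3 - 3

First, degree: no degree-2 curve has this shape, so deg p = 3.
Then, from the visible intercepts: it meets the x-axis at x = 1 (among the integer gridlines).
Finally, fitting integer coefficients to these (and the overall shape) gives p.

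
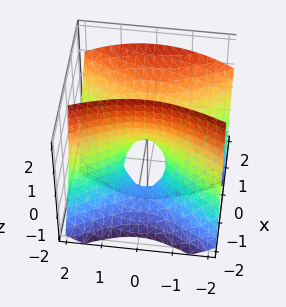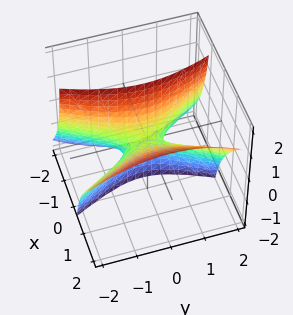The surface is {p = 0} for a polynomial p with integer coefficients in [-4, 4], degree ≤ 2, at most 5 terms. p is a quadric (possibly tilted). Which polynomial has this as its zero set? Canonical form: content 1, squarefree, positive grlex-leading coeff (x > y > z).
3*x^2 - 3*x*z - y^2 - z

(a) The degree is 2 — a generic line meets the surface in up to 2 points.
(b) Observable constraints: it crosses the x-axis at the gridline x = 0; it crosses the y-axis at the gridline y = 0; it crosses the z-axis at the gridline z = 0.
(c) Together with the visible shape, these determine p as stated.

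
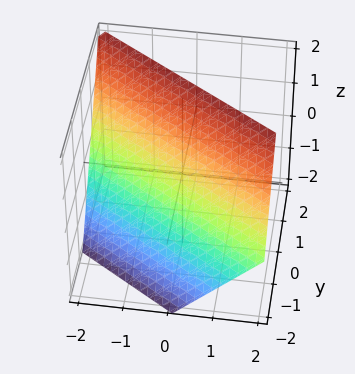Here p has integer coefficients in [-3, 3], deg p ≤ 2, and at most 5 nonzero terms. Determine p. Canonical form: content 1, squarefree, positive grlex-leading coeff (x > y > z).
First, deg p = 1. The surface is flat (a plane).
Then, observable constraints: it meets the x-axis at x = -1 (among the integer gridlines); it crosses the z-axis at the gridline z = 1.
Finally, fitting integer coefficients to these (and the overall shape) gives p.

2*x + 3*y - 2*z + 2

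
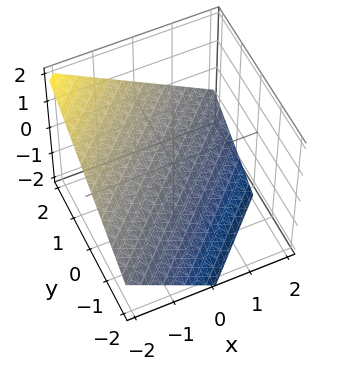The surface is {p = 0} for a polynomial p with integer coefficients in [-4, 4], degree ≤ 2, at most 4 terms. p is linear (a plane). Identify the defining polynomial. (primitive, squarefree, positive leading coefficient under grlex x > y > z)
2*x - 2*y + 3*z + 2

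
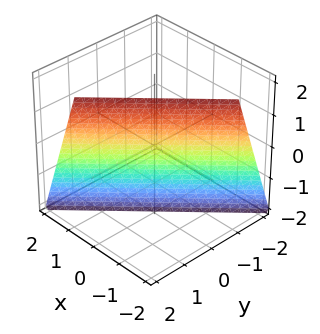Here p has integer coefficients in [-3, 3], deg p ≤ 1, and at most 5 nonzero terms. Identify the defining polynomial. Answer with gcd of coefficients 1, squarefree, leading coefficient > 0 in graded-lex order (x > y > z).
3*x - 3*y + z + 2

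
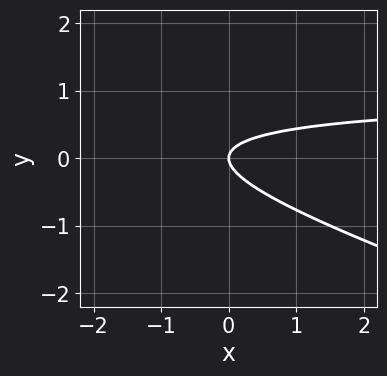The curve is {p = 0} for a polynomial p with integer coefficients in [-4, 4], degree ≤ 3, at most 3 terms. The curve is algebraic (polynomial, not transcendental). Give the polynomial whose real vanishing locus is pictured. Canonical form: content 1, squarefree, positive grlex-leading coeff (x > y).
x*y + 3*y^2 - x

First, the degree is 2 — no degree-1 curve has this shape.
Next, from the axis intercepts and sections: one x-axis crossing is at x = 0; one y-axis crossing is at y = 0.
Finally, assembling these constraints gives the stated polynomial.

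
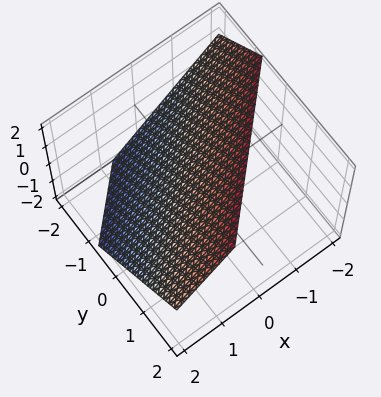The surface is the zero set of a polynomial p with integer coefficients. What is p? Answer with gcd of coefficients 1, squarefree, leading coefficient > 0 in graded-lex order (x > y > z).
3*x - 3*y + 3*z - 2

First, degree: every cross-section is a straight line — this is a plane, so deg p = 1.
Finally, solving for integer coefficients yields p as stated.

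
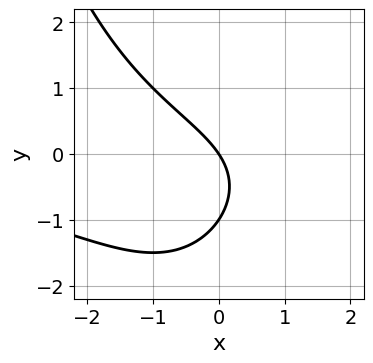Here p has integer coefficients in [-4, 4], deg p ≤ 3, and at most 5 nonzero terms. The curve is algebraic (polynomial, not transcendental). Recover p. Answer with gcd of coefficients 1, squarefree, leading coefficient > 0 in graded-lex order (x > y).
x^2*y - 2*y^2 - 3*x - 2*y

First, degree: no degree-2 curve has this shape, so deg p = 3.
Next, against the integer gridlines: it crosses the x-axis at the gridline x = 0; among the integer gridlines, it crosses the y-axis at y ∈ {-1, 0}.
Finally, the integer polynomial consistent with all of this is the stated p.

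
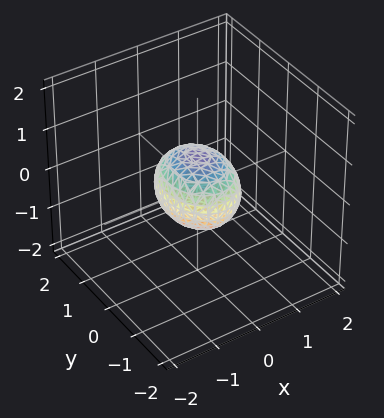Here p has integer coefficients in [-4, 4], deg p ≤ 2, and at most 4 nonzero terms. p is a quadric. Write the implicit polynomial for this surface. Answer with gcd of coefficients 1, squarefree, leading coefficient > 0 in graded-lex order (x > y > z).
3*x^2 + 2*y^2 + 3*z^2 - 2

First, degree: bounded and convex; a quadric, so deg p = 2.
Next, symmetries: it's symmetric under x → −x, forcing even powers of x; mirror symmetry z ↦ −z ⇒ only even powers of z; the y ↦ −y reflection is a symmetry, so y appears only in even powers.
Then, checking where it meets the axes: the y-axis gridline crossings are at y ∈ {-1, 1}.
Finally, solving for integer coefficients yields p as stated.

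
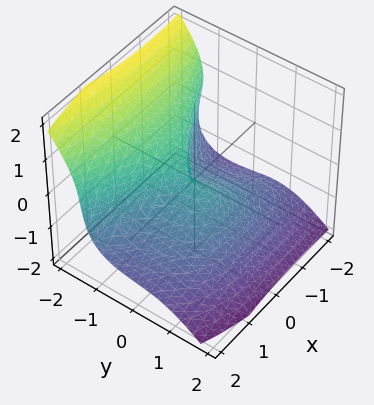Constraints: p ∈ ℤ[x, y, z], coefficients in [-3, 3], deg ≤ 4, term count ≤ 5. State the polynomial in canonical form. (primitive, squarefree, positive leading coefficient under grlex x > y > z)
First, deg p = 3. The shape is more complex than any degree-2 surface.
Next, from the axis intercepts and sections: it meets the y-axis at y = 0 (among the integer gridlines); one x-axis crossing is at x = 0; one z-axis crossing is at z = 0.
Finally, together with the visible shape, these determine p as stated.

x*y*z - 3*y^3 - 3*z^3 - 2*x^2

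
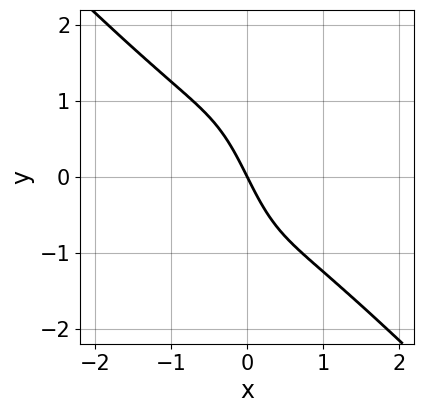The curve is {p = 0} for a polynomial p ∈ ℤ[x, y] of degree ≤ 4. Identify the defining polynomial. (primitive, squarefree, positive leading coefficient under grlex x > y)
1. Degree: a generic line meets the curve in up to 3 points, so deg p = 3.
2. Observable constraints: it meets the y-axis at y = 0 (among the integer gridlines); it crosses the x-axis at the gridline x = 0.
3. Assembling these constraints gives the stated polynomial.

3*x^3 + 3*x^2*y + 2*x + y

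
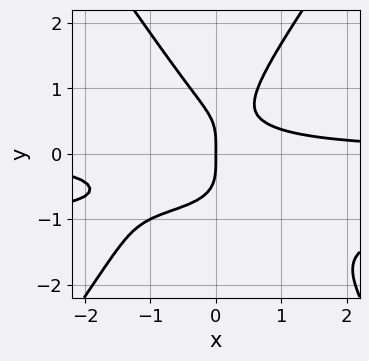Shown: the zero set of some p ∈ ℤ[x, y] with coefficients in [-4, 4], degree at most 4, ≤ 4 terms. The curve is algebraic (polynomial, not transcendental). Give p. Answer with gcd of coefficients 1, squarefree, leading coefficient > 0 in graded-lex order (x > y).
Degree: the shape is more complex than any degree-3 curve, so deg p = 4.
Checking where it meets the axes: one x-axis crossing is at x = 0; it crosses the y-axis at the gridline y = 0.
Fitting integer coefficients to these (and the overall shape) gives p.

2*x^2*y^2 - y^4 + 2*x^2*y - x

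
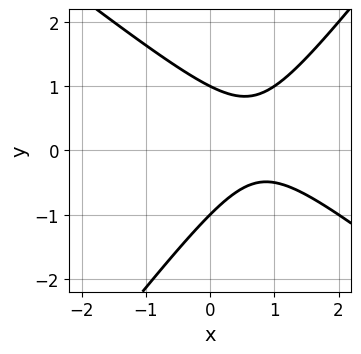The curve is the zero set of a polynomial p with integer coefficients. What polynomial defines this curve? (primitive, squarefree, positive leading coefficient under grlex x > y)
2*x^2 + x*y - 2*y^2 - 3*x + 2

First, deg p = 2. The shape is more complex than any degree-1 curve.
Then, from the axis intercepts and sections: the y-axis gridline crossings are at y ∈ {-1, 1}; the curve avoids every integer x-axis point in the box.
Finally, putting this together gives p.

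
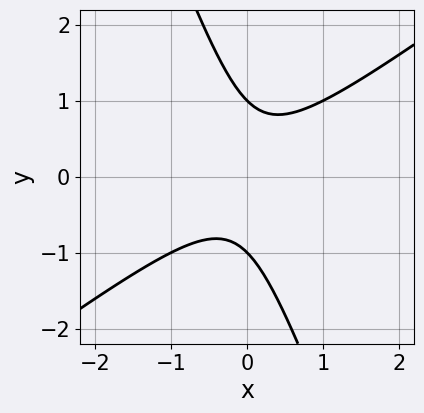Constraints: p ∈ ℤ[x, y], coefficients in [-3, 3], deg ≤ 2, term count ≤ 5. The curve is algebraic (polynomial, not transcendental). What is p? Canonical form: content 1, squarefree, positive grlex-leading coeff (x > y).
2*x^2 - 2*x*y - y^2 + 1

(a) The degree is 2 — the shape is more complex than any degree-1 curve.
(b) From the visible intercepts: no x-intercept at any integer in the box; the y-axis gridline crossings are at y ∈ {-1, 1}.
(c) Putting this together gives p.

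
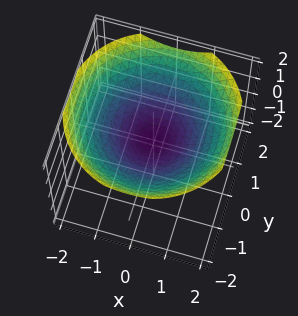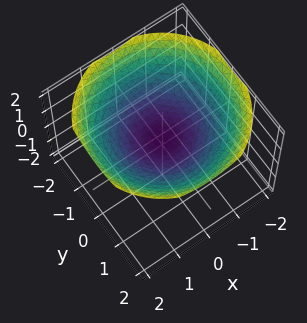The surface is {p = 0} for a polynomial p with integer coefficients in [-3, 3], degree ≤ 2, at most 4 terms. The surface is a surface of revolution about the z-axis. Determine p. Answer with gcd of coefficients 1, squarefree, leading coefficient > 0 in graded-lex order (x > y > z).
(a) Degree: the shape is more complex than any degree-1 surface, so deg p = 2.
(b) Symmetries: rotational symmetry about the z-axis ⇒ p depends on x, y only through x² + y².
(c) From the visible intercepts: the surface avoids every integer x-axis point in the box; a circular section at z = 1 has radius between 1 and 2.
(d) Together with the visible shape, these determine p as stated.

x^2 + y^2 - 3*z + 1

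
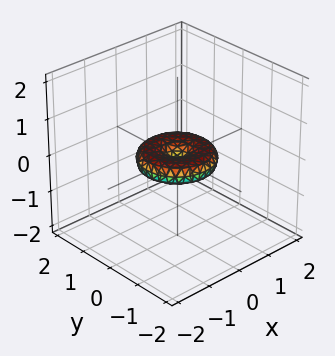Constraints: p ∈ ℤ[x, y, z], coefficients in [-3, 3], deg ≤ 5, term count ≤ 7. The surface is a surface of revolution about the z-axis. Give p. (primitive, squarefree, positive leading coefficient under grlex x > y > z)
x^4 + 2*x^2*y^2 + y^4 - x^2 - y^2 + 3*z^2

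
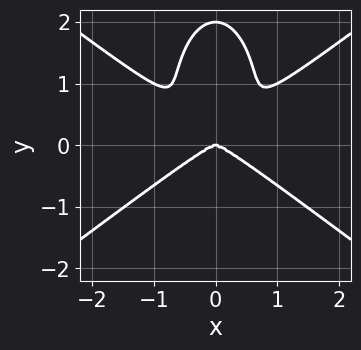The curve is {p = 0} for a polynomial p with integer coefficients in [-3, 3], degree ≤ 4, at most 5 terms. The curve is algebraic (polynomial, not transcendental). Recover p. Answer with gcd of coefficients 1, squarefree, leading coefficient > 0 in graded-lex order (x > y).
The degree is 4 — the shape is more complex than any degree-3 curve.
Symmetries: the x ↦ −x reflection is a symmetry, so x appears only in even powers.
Reading off the gridlines: it crosses the x-axis at the gridline x = 0; among the integer gridlines, it crosses the y-axis at y ∈ {0, 2}.
The integer polynomial consistent with all of this is the stated p.

2*x^4 - 3*x^2*y^2 - y^4 + 2*y^3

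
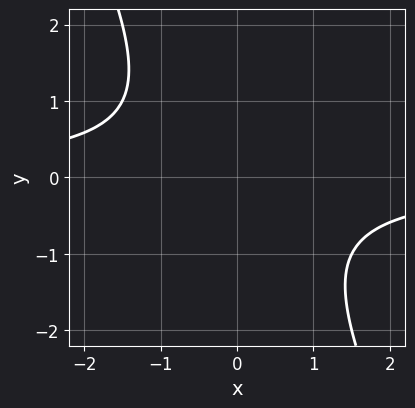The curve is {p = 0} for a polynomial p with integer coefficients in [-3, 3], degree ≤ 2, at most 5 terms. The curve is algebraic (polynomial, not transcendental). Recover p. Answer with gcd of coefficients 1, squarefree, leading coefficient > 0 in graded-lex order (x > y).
2*x*y + y^2 + 2

First, degree: no degree-1 curve has this shape, so deg p = 2.
Next, from the axis intercepts and sections: the curve avoids every integer y-axis point in the box; it misses every integer gridline on the x-axis.
Finally, matching integer coefficients to the picture gives p.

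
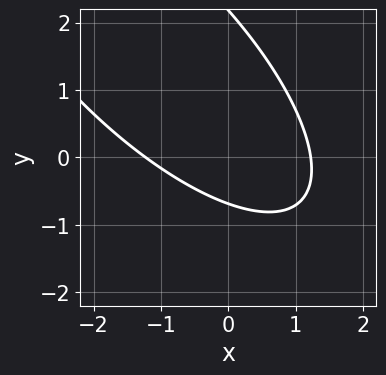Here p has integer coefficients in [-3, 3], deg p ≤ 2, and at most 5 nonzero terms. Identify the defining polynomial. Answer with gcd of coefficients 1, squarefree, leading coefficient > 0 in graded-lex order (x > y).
(a) Degree: no degree-1 curve has this shape, so deg p = 2.
(b) Matching integer coefficients to the picture gives p.

2*x^2 + 3*x*y + 2*y^2 - 3*y - 3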